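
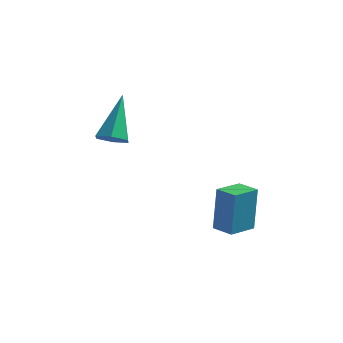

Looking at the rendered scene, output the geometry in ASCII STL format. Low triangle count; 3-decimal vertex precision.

solid 
facet normal -0.911 0.407 -0.061
outer loop
vertex 2.078 -2.717 -1.939
vertex 2.539 -1.71 -2.107
vertex 2.067 -3.004 -3.685
endloop
endfacet
facet normal -0.412 -0.899 0.150
outer loop
vertex 2.841 -3.35 -3.633
vertex 2.078 -2.717 -1.939
vertex 2.067 -3.004 -3.685
endloop
endfacet
facet normal -0.911 0.407 -0.061
outer loop
vertex 2.067 -3.004 -3.685
vertex 2.539 -1.71 -2.107
vertex 2.528 -1.997 -3.853
endloop
endfacet
facet normal -0.006 -0.162 -0.987
outer loop
vertex 2.528 -1.997 -3.853
vertex 2.841 -3.35 -3.633
vertex 2.067 -3.004 -3.685
endloop
endfacet
facet normal 0.006 0.162 0.987
outer loop
vertex 2.078 -2.717 -1.939
vertex 3.313 -2.056 -2.055
vertex 2.539 -1.71 -2.107
endloop
endfacet
facet normal -0.412 -0.899 0.150
outer loop
vertex 2.852 -3.063 -1.887
vertex 2.078 -2.717 -1.939
vertex 2.841 -3.35 -3.633
endloop
endfacet
facet normal 0.006 0.162 0.987
outer loop
vertex 2.852 -3.063 -1.887
vertex 3.313 -2.056 -2.055
vertex 2.078 -2.717 -1.939
endloop
endfacet
facet normal 0.412 0.899 -0.150
outer loop
vertex 2.539 -1.71 -2.107
vertex 3.313 -2.056 -2.055
vertex 2.528 -1.997 -3.853
endloop
endfacet
facet normal -0.006 -0.162 -0.987
outer loop
vertex 3.302 -2.343 -3.801
vertex 2.841 -3.35 -3.633
vertex 2.528 -1.997 -3.853
endloop
endfacet
facet normal 0.412 0.899 -0.150
outer loop
vertex 2.528 -1.997 -3.853
vertex 3.313 -2.056 -2.055
vertex 3.302 -2.343 -3.801
endloop
endfacet
facet normal 0.911 -0.407 0.061
outer loop
vertex 3.302 -2.343 -3.801
vertex 2.852 -3.063 -1.887
vertex 2.841 -3.35 -3.633
endloop
endfacet
facet normal 0.911 -0.407 0.061
outer loop
vertex 3.313 -2.056 -2.055
vertex 2.852 -3.063 -1.887
vertex 3.302 -2.343 -3.801
endloop
endfacet
facet normal 0.060 -0.635 -0.770
outer loop
vertex -0.881 -3.269 0.01
vertex -1.321 -3.632 0.275
vertex -1.49 -3.17 -0.119
endloop
endfacet
facet normal 0.226 0.899 -0.375
outer loop
vertex -0.881 -3.269 0.01
vertex -1.49 -3.17 -0.119
vertex -1.439 -2.388 1.785
endloop
endfacet
facet normal 0.060 -0.635 -0.770
outer loop
vertex -1.49 -3.17 -0.119
vertex -1.321 -3.632 0.275
vertex -1.93 -3.534 0.147
endloop
endfacet
facet normal -0.703 0.664 -0.254
outer loop
vertex -1.49 -3.17 -0.119
vertex -1.93 -3.534 0.147
vertex -1.439 -2.388 1.785
endloop
endfacet
facet normal 0.060 -0.635 -0.770
outer loop
vertex -1.93 -3.534 0.147
vertex -1.321 -3.632 0.275
vertex -1.762 -3.996 0.541
endloop
endfacet
facet normal -0.943 -0.064 0.327
outer loop
vertex -1.93 -3.534 0.147
vertex -1.762 -3.996 0.541
vertex -1.439 -2.388 1.785
endloop
endfacet
facet normal 0.060 -0.635 -0.770
outer loop
vertex -1.762 -3.996 0.541
vertex -1.321 -3.632 0.275
vertex -1.153 -4.094 0.669
endloop
endfacet
facet normal -0.256 -0.559 0.789
outer loop
vertex -1.762 -3.996 0.541
vertex -1.153 -4.094 0.669
vertex -1.439 -2.388 1.785
endloop
endfacet
facet normal 0.060 -0.635 -0.770
outer loop
vertex -1.153 -4.094 0.669
vertex -1.321 -3.632 0.275
vertex -0.712 -3.731 0.404
endloop
endfacet
facet normal 0.669 -0.325 0.668
outer loop
vertex -1.153 -4.094 0.669
vertex -0.712 -3.731 0.404
vertex -1.439 -2.388 1.785
endloop
endfacet
facet normal 0.060 -0.635 -0.770
outer loop
vertex -0.712 -3.731 0.404
vertex -1.321 -3.632 0.275
vertex -0.881 -3.269 0.01
endloop
endfacet
facet normal 0.910 0.405 0.085
outer loop
vertex -0.712 -3.731 0.404
vertex -0.881 -3.269 0.01
vertex -1.439 -2.388 1.785
endloop
endfacet

endsolid


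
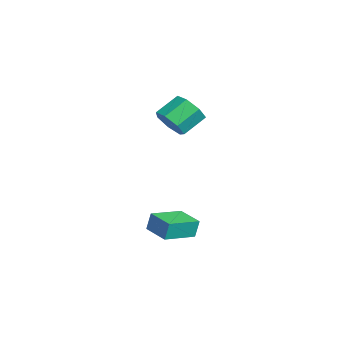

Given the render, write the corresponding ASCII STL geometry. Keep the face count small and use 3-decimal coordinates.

solid 
facet normal 0.375 -0.748 -0.548
outer loop
vertex -1.272 1.277 2.28
vertex -2.134 1.02 2.04
vertex -1.567 1.619 1.611
endloop
endfacet
facet normal 0.852 0.512 -0.114
outer loop
vertex -1.272 1.277 2.28
vertex -1.567 1.619 1.611
vertex -1.805 2.337 3.059
endloop
endfacet
facet normal 0.852 0.511 -0.114
outer loop
vertex -1.805 2.337 3.059
vertex -1.567 1.619 1.611
vertex -2.1 2.68 2.39
endloop
endfacet
facet normal -0.375 0.747 0.549
outer loop
vertex -1.805 2.337 3.059
vertex -2.1 2.68 2.39
vertex -2.666 2.08 2.82
endloop
endfacet
facet normal 0.374 -0.747 -0.549
outer loop
vertex -1.567 1.619 1.611
vertex -2.134 1.02 2.04
vertex -2.289 1.511 1.266
endloop
endfacet
facet normal 0.246 0.651 -0.718
outer loop
vertex -1.567 1.619 1.611
vertex -2.289 1.511 1.266
vertex -2.1 2.68 2.39
endloop
endfacet
facet normal 0.245 0.651 -0.718
outer loop
vertex -2.1 2.68 2.39
vertex -2.289 1.511 1.266
vertex -2.821 2.571 2.045
endloop
endfacet
facet normal -0.375 0.747 0.548
outer loop
vertex -2.1 2.68 2.39
vertex -2.821 2.571 2.045
vertex -2.666 2.08 2.82
endloop
endfacet
facet normal 0.376 -0.747 -0.549
outer loop
vertex -2.289 1.511 1.266
vertex -2.134 1.02 2.04
vertex -2.893 1.032 1.504
endloop
endfacet
facet normal -0.546 0.300 -0.782
outer loop
vertex -2.289 1.511 1.266
vertex -2.893 1.032 1.504
vertex -2.821 2.571 2.045
endloop
endfacet
facet normal -0.545 0.301 -0.782
outer loop
vertex -2.821 2.571 2.045
vertex -2.893 1.032 1.504
vertex -3.426 2.093 2.283
endloop
endfacet
facet normal -0.375 0.747 0.549
outer loop
vertex -2.821 2.571 2.045
vertex -3.426 2.093 2.283
vertex -2.666 2.08 2.82
endloop
endfacet
facet normal 0.376 -0.747 -0.549
outer loop
vertex -2.893 1.032 1.504
vertex -2.134 1.02 2.04
vertex -2.926 0.544 2.146
endloop
endfacet
facet normal -0.926 -0.276 -0.257
outer loop
vertex -2.893 1.032 1.504
vertex -2.926 0.544 2.146
vertex -3.426 2.093 2.283
endloop
endfacet
facet normal -0.926 -0.276 -0.257
outer loop
vertex -3.426 2.093 2.283
vertex -2.926 0.544 2.146
vertex -3.459 1.605 2.925
endloop
endfacet
facet normal -0.375 0.747 0.549
outer loop
vertex -3.426 2.093 2.283
vertex -3.459 1.605 2.925
vertex -2.666 2.08 2.82
endloop
endfacet
facet normal 0.376 -0.747 -0.549
outer loop
vertex -2.926 0.544 2.146
vertex -2.134 1.02 2.04
vertex -2.362 0.414 2.709
endloop
endfacet
facet normal -0.609 -0.645 0.461
outer loop
vertex -2.926 0.544 2.146
vertex -2.362 0.414 2.709
vertex -3.459 1.605 2.925
endloop
endfacet
facet normal -0.609 -0.645 0.461
outer loop
vertex -3.459 1.605 2.925
vertex -2.362 0.414 2.709
vertex -2.895 1.475 3.488
endloop
endfacet
facet normal -0.375 0.747 0.548
outer loop
vertex -3.459 1.605 2.925
vertex -2.895 1.475 3.488
vertex -2.666 2.08 2.82
endloop
endfacet
facet normal 0.375 -0.747 -0.549
outer loop
vertex -2.362 0.414 2.709
vertex -2.134 1.02 2.04
vertex -1.626 0.74 2.768
endloop
endfacet
facet normal 0.167 -0.528 0.833
outer loop
vertex -2.362 0.414 2.709
vertex -1.626 0.74 2.768
vertex -2.895 1.475 3.488
endloop
endfacet
facet normal 0.167 -0.528 0.833
outer loop
vertex -2.895 1.475 3.488
vertex -1.626 0.74 2.768
vertex -2.159 1.801 3.547
endloop
endfacet
facet normal -0.375 0.747 0.548
outer loop
vertex -2.895 1.475 3.488
vertex -2.159 1.801 3.547
vertex -2.666 2.08 2.82
endloop
endfacet
facet normal 0.375 -0.747 -0.549
outer loop
vertex -1.626 0.74 2.768
vertex -2.134 1.02 2.04
vertex -1.272 1.277 2.28
endloop
endfacet
facet normal 0.816 -0.014 0.577
outer loop
vertex -1.626 0.74 2.768
vertex -1.272 1.277 2.28
vertex -2.159 1.801 3.547
endloop
endfacet
facet normal 0.816 -0.014 0.577
outer loop
vertex -2.159 1.801 3.547
vertex -1.272 1.277 2.28
vertex -1.805 2.337 3.059
endloop
endfacet
facet normal -0.375 0.747 0.548
outer loop
vertex -2.159 1.801 3.547
vertex -1.805 2.337 3.059
vertex -2.666 2.08 2.82
endloop
endfacet
facet normal -0.498 0.840 -0.218
outer loop
vertex -0.927 1.396 -3.054
vertex 0.276 2.085 -3.146
vertex -0.877 1.181 -3.998
endloop
endfacet
facet normal -0.866 -0.496 0.067
outer loop
vertex 0.004 -0.305 -3.614
vertex -0.927 1.396 -3.054
vertex -0.877 1.181 -3.998
endloop
endfacet
facet normal -0.498 0.840 -0.217
outer loop
vertex -0.877 1.181 -3.998
vertex 0.276 2.085 -3.146
vertex 0.327 1.871 -4.091
endloop
endfacet
facet normal 0.052 -0.221 -0.974
outer loop
vertex 0.327 1.871 -4.091
vertex 0.004 -0.305 -3.614
vertex -0.877 1.181 -3.998
endloop
endfacet
facet normal -0.052 0.221 0.974
outer loop
vertex -0.927 1.396 -3.054
vertex 1.157 0.599 -2.762
vertex 0.276 2.085 -3.146
endloop
endfacet
facet normal -0.866 -0.496 0.065
outer loop
vertex -0.047 -0.091 -2.669
vertex -0.927 1.396 -3.054
vertex 0.004 -0.305 -3.614
endloop
endfacet
facet normal -0.052 0.222 0.974
outer loop
vertex -0.047 -0.091 -2.669
vertex 1.157 0.599 -2.762
vertex -0.927 1.396 -3.054
endloop
endfacet
facet normal 0.866 0.496 -0.066
outer loop
vertex 0.276 2.085 -3.146
vertex 1.157 0.599 -2.762
vertex 0.327 1.871 -4.091
endloop
endfacet
facet normal 0.052 -0.221 -0.974
outer loop
vertex 1.207 0.384 -3.706
vertex 0.004 -0.305 -3.614
vertex 0.327 1.871 -4.091
endloop
endfacet
facet normal 0.866 0.495 -0.067
outer loop
vertex 0.327 1.871 -4.091
vertex 1.157 0.599 -2.762
vertex 1.207 0.384 -3.706
endloop
endfacet
facet normal 0.498 -0.840 0.217
outer loop
vertex 1.207 0.384 -3.706
vertex -0.047 -0.091 -2.669
vertex 0.004 -0.305 -3.614
endloop
endfacet
facet normal 0.498 -0.839 0.218
outer loop
vertex 1.157 0.599 -2.762
vertex -0.047 -0.091 -2.669
vertex 1.207 0.384 -3.706
endloop
endfacet

endsolid


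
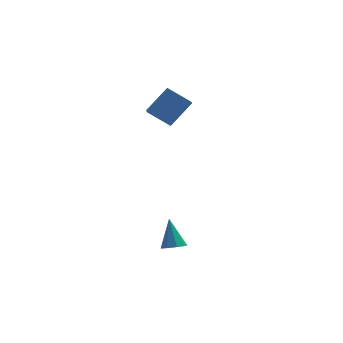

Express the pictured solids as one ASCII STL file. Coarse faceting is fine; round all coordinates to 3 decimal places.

solid 
facet normal 0.060 -0.516 -0.855
outer loop
vertex -1.808 -3.932 -4.124
vertex -2.385 -3.988 -4.131
vertex -2.008 -3.599 -4.339
endloop
endfacet
facet normal 0.819 0.563 0.110
outer loop
vertex -1.808 -3.932 -4.124
vertex -2.008 -3.599 -4.339
vertex -2.475 -3.212 -2.849
endloop
endfacet
facet normal 0.060 -0.515 -0.855
outer loop
vertex -2.008 -3.599 -4.339
vertex -2.385 -3.988 -4.131
vertex -2.429 -3.494 -4.432
endloop
endfacet
facet normal 0.272 0.949 -0.161
outer loop
vertex -2.008 -3.599 -4.339
vertex -2.429 -3.494 -4.432
vertex -2.475 -3.212 -2.849
endloop
endfacet
facet normal 0.060 -0.515 -0.855
outer loop
vertex -2.429 -3.494 -4.432
vertex -2.385 -3.988 -4.131
vertex -2.824 -3.678 -4.349
endloop
endfacet
facet normal -0.445 0.879 -0.170
outer loop
vertex -2.429 -3.494 -4.432
vertex -2.824 -3.678 -4.349
vertex -2.475 -3.212 -2.849
endloop
endfacet
facet normal 0.058 -0.518 -0.854
outer loop
vertex -2.824 -3.678 -4.349
vertex -2.385 -3.988 -4.131
vertex -2.962 -4.043 -4.137
endloop
endfacet
facet normal -0.913 0.397 0.089
outer loop
vertex -2.824 -3.678 -4.349
vertex -2.962 -4.043 -4.137
vertex -2.475 -3.212 -2.849
endloop
endfacet
facet normal 0.058 -0.517 -0.854
outer loop
vertex -2.962 -4.043 -4.137
vertex -2.385 -3.988 -4.131
vertex -2.762 -4.376 -3.922
endloop
endfacet
facet normal -0.859 -0.216 0.464
outer loop
vertex -2.962 -4.043 -4.137
vertex -2.762 -4.376 -3.922
vertex -2.475 -3.212 -2.849
endloop
endfacet
facet normal 0.059 -0.518 -0.854
outer loop
vertex -2.762 -4.376 -3.922
vertex -2.385 -3.988 -4.131
vertex -2.341 -4.481 -3.829
endloop
endfacet
facet normal -0.312 -0.601 0.736
outer loop
vertex -2.762 -4.376 -3.922
vertex -2.341 -4.481 -3.829
vertex -2.475 -3.212 -2.849
endloop
endfacet
facet normal 0.062 -0.517 -0.854
outer loop
vertex -2.341 -4.481 -3.829
vertex -2.385 -3.988 -4.131
vertex -1.946 -4.297 -3.912
endloop
endfacet
facet normal 0.404 -0.532 0.744
outer loop
vertex -2.341 -4.481 -3.829
vertex -1.946 -4.297 -3.912
vertex -2.475 -3.212 -2.849
endloop
endfacet
facet normal 0.061 -0.518 -0.853
outer loop
vertex -1.946 -4.297 -3.912
vertex -2.385 -3.988 -4.131
vertex -1.808 -3.932 -4.124
endloop
endfacet
facet normal 0.873 -0.049 0.484
outer loop
vertex -1.946 -4.297 -3.912
vertex -1.808 -3.932 -4.124
vertex -2.475 -3.212 -2.849
endloop
endfacet
facet normal -0.640 -0.242 -0.729
outer loop
vertex -1.855 0.313 0.936
vertex -2.834 0.685 1.672
vertex -1.783 1.229 0.569
endloop
endfacet
facet normal 0.765 -0.290 -0.575
outer loop
vertex -0.766 1.615 1.728
vertex -1.855 0.313 0.936
vertex -1.783 1.229 0.569
endloop
endfacet
facet normal -0.640 -0.242 -0.729
outer loop
vertex -1.783 1.229 0.569
vertex -2.834 0.685 1.672
vertex -2.762 1.602 1.304
endloop
endfacet
facet normal 0.073 0.925 -0.372
outer loop
vertex -2.762 1.602 1.304
vertex -0.766 1.615 1.728
vertex -1.783 1.229 0.569
endloop
endfacet
facet normal -0.072 -0.926 0.372
outer loop
vertex -1.855 0.313 0.936
vertex -1.817 1.071 2.831
vertex -2.834 0.685 1.672
endloop
endfacet
facet normal 0.765 -0.291 -0.574
outer loop
vertex -0.838 0.698 2.096
vertex -1.855 0.313 0.936
vertex -0.766 1.615 1.728
endloop
endfacet
facet normal -0.074 -0.925 0.372
outer loop
vertex -0.838 0.698 2.096
vertex -1.817 1.071 2.831
vertex -1.855 0.313 0.936
endloop
endfacet
facet normal -0.765 0.291 0.575
outer loop
vertex -2.834 0.685 1.672
vertex -1.817 1.071 2.831
vertex -2.762 1.602 1.304
endloop
endfacet
facet normal 0.073 0.926 -0.371
outer loop
vertex -1.745 1.987 2.464
vertex -0.766 1.615 1.728
vertex -2.762 1.602 1.304
endloop
endfacet
facet normal -0.765 0.290 0.575
outer loop
vertex -2.762 1.602 1.304
vertex -1.817 1.071 2.831
vertex -1.745 1.987 2.464
endloop
endfacet
facet normal 0.640 0.242 0.729
outer loop
vertex -1.745 1.987 2.464
vertex -0.838 0.698 2.096
vertex -0.766 1.615 1.728
endloop
endfacet
facet normal 0.640 0.242 0.729
outer loop
vertex -1.817 1.071 2.831
vertex -0.838 0.698 2.096
vertex -1.745 1.987 2.464
endloop
endfacet

endsolid


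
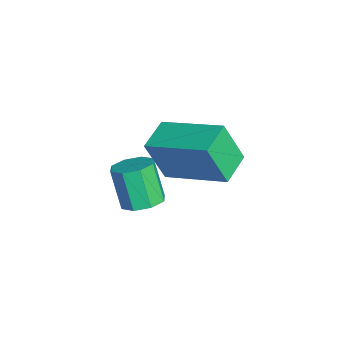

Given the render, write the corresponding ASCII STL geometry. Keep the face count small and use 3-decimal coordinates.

solid 
facet normal 0.384 0.215 -0.898
outer loop
vertex 0.148 0.84 -2.62
vertex -0.354 0.643 -2.882
vertex -0.164 1.172 -2.674
endloop
endfacet
facet normal 0.624 0.656 0.424
outer loop
vertex 0.148 0.84 -2.62
vertex -0.164 1.172 -2.674
vertex -0.323 0.574 -1.516
endloop
endfacet
facet normal 0.625 0.655 0.424
outer loop
vertex -0.323 0.574 -1.516
vertex -0.164 1.172 -2.674
vertex -0.636 0.907 -1.569
endloop
endfacet
facet normal -0.383 -0.217 0.898
outer loop
vertex -0.323 0.574 -1.516
vertex -0.636 0.907 -1.569
vertex -0.826 0.377 -1.778
endloop
endfacet
facet normal 0.383 0.216 -0.898
outer loop
vertex -0.164 1.172 -2.674
vertex -0.354 0.643 -2.882
vertex -0.588 1.195 -2.849
endloop
endfacet
facet normal -0.037 0.975 0.218
outer loop
vertex -0.164 1.172 -2.674
vertex -0.588 1.195 -2.849
vertex -0.636 0.907 -1.569
endloop
endfacet
facet normal -0.040 0.975 0.218
outer loop
vertex -0.636 0.907 -1.569
vertex -0.588 1.195 -2.849
vertex -1.06 0.929 -1.745
endloop
endfacet
facet normal -0.384 -0.216 0.898
outer loop
vertex -0.636 0.907 -1.569
vertex -1.06 0.929 -1.745
vertex -0.826 0.377 -1.778
endloop
endfacet
facet normal 0.383 0.216 -0.898
outer loop
vertex -0.588 1.195 -2.849
vertex -0.354 0.643 -2.882
vertex -0.875 0.893 -3.044
endloop
endfacet
facet normal -0.681 0.723 -0.117
outer loop
vertex -0.588 1.195 -2.849
vertex -0.875 0.893 -3.044
vertex -1.06 0.929 -1.745
endloop
endfacet
facet normal -0.681 0.723 -0.117
outer loop
vertex -1.06 0.929 -1.745
vertex -0.875 0.893 -3.044
vertex -1.346 0.628 -1.94
endloop
endfacet
facet normal -0.384 -0.216 0.898
outer loop
vertex -1.06 0.929 -1.745
vertex -1.346 0.628 -1.94
vertex -0.826 0.377 -1.778
endloop
endfacet
facet normal 0.383 0.216 -0.898
outer loop
vertex -0.875 0.893 -3.044
vertex -0.354 0.643 -2.882
vertex -0.857 0.446 -3.144
endloop
endfacet
facet normal -0.923 0.048 -0.382
outer loop
vertex -0.875 0.893 -3.044
vertex -0.857 0.446 -3.144
vertex -1.346 0.628 -1.94
endloop
endfacet
facet normal -0.923 0.048 -0.382
outer loop
vertex -1.346 0.628 -1.94
vertex -0.857 0.446 -3.144
vertex -1.328 0.18 -2.04
endloop
endfacet
facet normal -0.384 -0.216 0.898
outer loop
vertex -1.346 0.628 -1.94
vertex -1.328 0.18 -2.04
vertex -0.826 0.377 -1.778
endloop
endfacet
facet normal 0.383 0.217 -0.898
outer loop
vertex -0.857 0.446 -3.144
vertex -0.354 0.643 -2.882
vertex -0.544 0.113 -3.091
endloop
endfacet
facet normal -0.625 -0.655 -0.424
outer loop
vertex -0.857 0.446 -3.144
vertex -0.544 0.113 -3.091
vertex -1.328 0.18 -2.04
endloop
endfacet
facet normal -0.625 -0.656 -0.424
outer loop
vertex -1.328 0.18 -2.04
vertex -0.544 0.113 -3.091
vertex -1.016 -0.152 -1.986
endloop
endfacet
facet normal -0.384 -0.215 0.898
outer loop
vertex -1.328 0.18 -2.04
vertex -1.016 -0.152 -1.986
vertex -0.826 0.377 -1.778
endloop
endfacet
facet normal 0.384 0.216 -0.898
outer loop
vertex -0.544 0.113 -3.091
vertex -0.354 0.643 -2.882
vertex -0.12 0.091 -2.915
endloop
endfacet
facet normal 0.039 -0.975 -0.217
outer loop
vertex -0.544 0.113 -3.091
vertex -0.12 0.091 -2.915
vertex -1.016 -0.152 -1.986
endloop
endfacet
facet normal 0.037 -0.975 -0.219
outer loop
vertex -1.016 -0.152 -1.986
vertex -0.12 0.091 -2.915
vertex -0.592 -0.175 -1.811
endloop
endfacet
facet normal -0.383 -0.216 0.898
outer loop
vertex -1.016 -0.152 -1.986
vertex -0.592 -0.175 -1.811
vertex -0.826 0.377 -1.778
endloop
endfacet
facet normal 0.384 0.216 -0.898
outer loop
vertex -0.12 0.091 -2.915
vertex -0.354 0.643 -2.882
vertex 0.166 0.392 -2.72
endloop
endfacet
facet normal 0.681 -0.723 0.117
outer loop
vertex -0.12 0.091 -2.915
vertex 0.166 0.392 -2.72
vertex -0.592 -0.175 -1.811
endloop
endfacet
facet normal 0.681 -0.723 0.117
outer loop
vertex -0.592 -0.175 -1.811
vertex 0.166 0.392 -2.72
vertex -0.305 0.127 -1.616
endloop
endfacet
facet normal -0.383 -0.216 0.898
outer loop
vertex -0.592 -0.175 -1.811
vertex -0.305 0.127 -1.616
vertex -0.826 0.377 -1.778
endloop
endfacet
facet normal 0.384 0.216 -0.898
outer loop
vertex 0.166 0.392 -2.72
vertex -0.354 0.643 -2.882
vertex 0.148 0.84 -2.62
endloop
endfacet
facet normal 0.923 -0.048 0.382
outer loop
vertex 0.166 0.392 -2.72
vertex 0.148 0.84 -2.62
vertex -0.305 0.127 -1.616
endloop
endfacet
facet normal 0.923 -0.048 0.382
outer loop
vertex -0.305 0.127 -1.616
vertex 0.148 0.84 -2.62
vertex -0.323 0.574 -1.516
endloop
endfacet
facet normal -0.383 -0.216 0.898
outer loop
vertex -0.305 0.127 -1.616
vertex -0.323 0.574 -1.516
vertex -0.826 0.377 -1.778
endloop
endfacet
facet normal -0.494 -0.798 -0.345
outer loop
vertex 0.469 0.673 0.217
vertex -0.374 1.123 0.383
vertex 0.5 1.18 -1.001
endloop
endfacet
facet normal 0.869 -0.464 -0.171
outer loop
vertex 1.414 2.657 -0.363
vertex 0.469 0.673 0.217
vertex 0.5 1.18 -1.001
endloop
endfacet
facet normal -0.494 -0.798 -0.345
outer loop
vertex 0.5 1.18 -1.001
vertex -0.374 1.123 0.383
vertex -0.343 1.63 -0.835
endloop
endfacet
facet normal 0.023 0.384 -0.923
outer loop
vertex -0.343 1.63 -0.835
vertex 1.414 2.657 -0.363
vertex 0.5 1.18 -1.001
endloop
endfacet
facet normal -0.023 -0.384 0.923
outer loop
vertex 0.469 0.673 0.217
vertex 0.54 2.6 1.021
vertex -0.374 1.123 0.383
endloop
endfacet
facet normal 0.869 -0.464 -0.171
outer loop
vertex 1.383 2.15 0.855
vertex 0.469 0.673 0.217
vertex 1.414 2.657 -0.363
endloop
endfacet
facet normal -0.023 -0.384 0.923
outer loop
vertex 1.383 2.15 0.855
vertex 0.54 2.6 1.021
vertex 0.469 0.673 0.217
endloop
endfacet
facet normal -0.869 0.464 0.171
outer loop
vertex -0.374 1.123 0.383
vertex 0.54 2.6 1.021
vertex -0.343 1.63 -0.835
endloop
endfacet
facet normal 0.023 0.384 -0.923
outer loop
vertex 0.571 3.107 -0.197
vertex 1.414 2.657 -0.363
vertex -0.343 1.63 -0.835
endloop
endfacet
facet normal -0.869 0.464 0.171
outer loop
vertex -0.343 1.63 -0.835
vertex 0.54 2.6 1.021
vertex 0.571 3.107 -0.197
endloop
endfacet
facet normal 0.494 0.798 0.345
outer loop
vertex 0.571 3.107 -0.197
vertex 1.383 2.15 0.855
vertex 1.414 2.657 -0.363
endloop
endfacet
facet normal 0.494 0.798 0.345
outer loop
vertex 0.54 2.6 1.021
vertex 1.383 2.15 0.855
vertex 0.571 3.107 -0.197
endloop
endfacet

endsolid


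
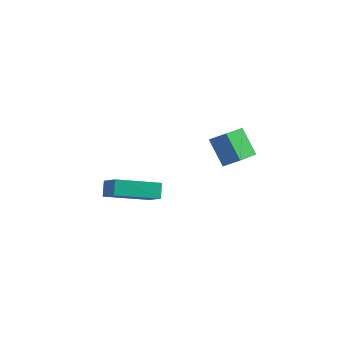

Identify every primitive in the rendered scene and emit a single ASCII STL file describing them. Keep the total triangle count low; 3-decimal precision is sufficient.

solid 
facet normal -0.641 0.456 -0.617
outer loop
vertex -2.186 -1.915 -2.313
vertex -0.572 -0.622 -3.034
vertex -2.01 -2.461 -2.899
endloop
endfacet
facet normal -0.737 -0.590 0.329
outer loop
vertex -1.228 -3.018 -2.146
vertex -2.186 -1.915 -2.313
vertex -2.01 -2.461 -2.899
endloop
endfacet
facet normal -0.641 0.456 -0.617
outer loop
vertex -2.01 -2.461 -2.899
vertex -0.572 -0.622 -3.034
vertex -0.397 -1.168 -3.62
endloop
endfacet
facet normal 0.214 -0.666 -0.715
outer loop
vertex -0.397 -1.168 -3.62
vertex -1.228 -3.018 -2.146
vertex -2.01 -2.461 -2.899
endloop
endfacet
facet normal -0.214 0.666 0.715
outer loop
vertex -2.186 -1.915 -2.313
vertex 0.21 -1.179 -2.281
vertex -0.572 -0.622 -3.034
endloop
endfacet
facet normal -0.737 -0.590 0.330
outer loop
vertex -1.403 -2.472 -1.56
vertex -2.186 -1.915 -2.313
vertex -1.228 -3.018 -2.146
endloop
endfacet
facet normal -0.214 0.666 0.715
outer loop
vertex -1.403 -2.472 -1.56
vertex 0.21 -1.179 -2.281
vertex -2.186 -1.915 -2.313
endloop
endfacet
facet normal 0.737 0.590 -0.329
outer loop
vertex -0.572 -0.622 -3.034
vertex 0.21 -1.179 -2.281
vertex -0.397 -1.168 -3.62
endloop
endfacet
facet normal 0.214 -0.666 -0.715
outer loop
vertex 0.386 -1.725 -2.867
vertex -1.228 -3.018 -2.146
vertex -0.397 -1.168 -3.62
endloop
endfacet
facet normal 0.737 0.591 -0.329
outer loop
vertex -0.397 -1.168 -3.62
vertex 0.21 -1.179 -2.281
vertex 0.386 -1.725 -2.867
endloop
endfacet
facet normal 0.641 -0.456 0.617
outer loop
vertex 0.386 -1.725 -2.867
vertex -1.403 -2.472 -1.56
vertex -1.228 -3.018 -2.146
endloop
endfacet
facet normal 0.641 -0.456 0.617
outer loop
vertex 0.21 -1.179 -2.281
vertex -1.403 -2.472 -1.56
vertex 0.386 -1.725 -2.867
endloop
endfacet
facet normal -0.575 0.382 0.724
outer loop
vertex 3.15 -3.279 2.949
vertex 3.826 -3.124 3.404
vertex 3.278 -1.714 2.224
endloop
endfacet
facet normal -0.815 -0.187 -0.548
outer loop
vertex 4.094 -2.256 1.196
vertex 3.15 -3.279 2.949
vertex 3.278 -1.714 2.224
endloop
endfacet
facet normal -0.575 0.382 0.723
outer loop
vertex 3.278 -1.714 2.224
vertex 3.826 -3.124 3.404
vertex 3.954 -1.558 2.679
endloop
endfacet
facet normal 0.073 0.905 -0.419
outer loop
vertex 3.954 -1.558 2.679
vertex 4.094 -2.256 1.196
vertex 3.278 -1.714 2.224
endloop
endfacet
facet normal -0.074 -0.905 0.418
outer loop
vertex 3.15 -3.279 2.949
vertex 4.642 -3.666 2.376
vertex 3.826 -3.124 3.404
endloop
endfacet
facet normal -0.815 -0.187 -0.548
outer loop
vertex 3.966 -3.822 1.921
vertex 3.15 -3.279 2.949
vertex 4.094 -2.256 1.196
endloop
endfacet
facet normal -0.074 -0.905 0.420
outer loop
vertex 3.966 -3.822 1.921
vertex 4.642 -3.666 2.376
vertex 3.15 -3.279 2.949
endloop
endfacet
facet normal 0.815 0.187 0.548
outer loop
vertex 3.826 -3.124 3.404
vertex 4.642 -3.666 2.376
vertex 3.954 -1.558 2.679
endloop
endfacet
facet normal 0.074 0.905 -0.419
outer loop
vertex 4.77 -2.101 1.651
vertex 4.094 -2.256 1.196
vertex 3.954 -1.558 2.679
endloop
endfacet
facet normal 0.815 0.187 0.548
outer loop
vertex 3.954 -1.558 2.679
vertex 4.642 -3.666 2.376
vertex 4.77 -2.101 1.651
endloop
endfacet
facet normal 0.575 -0.382 -0.724
outer loop
vertex 4.77 -2.101 1.651
vertex 3.966 -3.822 1.921
vertex 4.094 -2.256 1.196
endloop
endfacet
facet normal 0.575 -0.382 -0.723
outer loop
vertex 4.642 -3.666 2.376
vertex 3.966 -3.822 1.921
vertex 4.77 -2.101 1.651
endloop
endfacet

endsolid


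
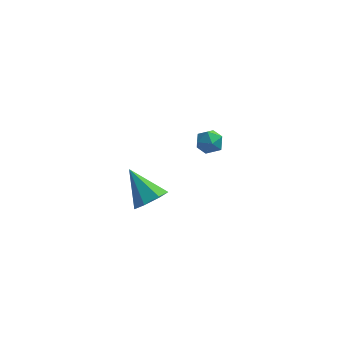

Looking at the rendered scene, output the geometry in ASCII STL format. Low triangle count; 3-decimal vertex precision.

solid 
facet normal 0.350 0.423 0.836
outer loop
vertex -0.88 2.606 -0.747
vertex -1.124 2.003 -0.34
vertex -0.416 2.004 -0.637
endloop
endfacet
facet normal 0.738 0.618 0.271
outer loop
vertex -0.88 2.606 -0.747
vertex -0.416 2.004 -0.637
vertex -0.448 2.344 -1.325
endloop
endfacet
facet normal 0.301 0.933 -0.198
outer loop
vertex -0.88 2.606 -0.747
vertex -0.448 2.344 -1.325
vertex -1.176 2.552 -1.453
endloop
endfacet
facet normal -0.355 0.932 0.078
outer loop
vertex -0.88 2.606 -0.747
vertex -1.176 2.552 -1.453
vertex -1.594 2.342 -0.844
endloop
endfacet
facet normal -0.325 0.616 0.718
outer loop
vertex -0.88 2.606 -0.747
vertex -1.594 2.342 -0.844
vertex -1.124 2.003 -0.34
endloop
endfacet
facet normal 0.999 0.027 -0.033
outer loop
vertex -0.448 2.344 -1.325
vertex -0.416 2.004 -0.637
vertex -0.426 1.578 -1.276
endloop
endfacet
facet normal 0.370 -0.291 0.882
outer loop
vertex -0.416 2.004 -0.637
vertex -1.124 2.003 -0.34
vertex -0.844 1.368 -0.667
endloop
endfacet
facet normal -0.723 0.023 0.690
outer loop
vertex -1.124 2.003 -0.34
vertex -1.594 2.342 -0.844
vertex -1.572 1.576 -0.795
endloop
endfacet
facet normal -0.771 0.535 -0.345
outer loop
vertex -1.594 2.342 -0.844
vertex -1.176 2.552 -1.453
vertex -1.604 1.916 -1.483
endloop
endfacet
facet normal 0.292 0.537 -0.792
outer loop
vertex -1.176 2.552 -1.453
vertex -0.448 2.344 -1.325
vertex -0.896 1.917 -1.78
endloop
endfacet
facet normal 0.355 -0.932 -0.078
outer loop
vertex -1.14 1.314 -1.373
vertex -0.426 1.578 -1.276
vertex -0.844 1.368 -0.667
endloop
endfacet
facet normal -0.301 -0.933 0.198
outer loop
vertex -1.14 1.314 -1.373
vertex -0.844 1.368 -0.667
vertex -1.572 1.576 -0.795
endloop
endfacet
facet normal -0.738 -0.618 -0.271
outer loop
vertex -1.14 1.314 -1.373
vertex -1.572 1.576 -0.795
vertex -1.604 1.916 -1.483
endloop
endfacet
facet normal -0.350 -0.423 -0.836
outer loop
vertex -1.14 1.314 -1.373
vertex -1.604 1.916 -1.483
vertex -0.896 1.917 -1.78
endloop
endfacet
facet normal 0.325 -0.616 -0.718
outer loop
vertex -1.14 1.314 -1.373
vertex -0.896 1.917 -1.78
vertex -0.426 1.578 -1.276
endloop
endfacet
facet normal 0.771 -0.535 0.345
outer loop
vertex -0.844 1.368 -0.667
vertex -0.426 1.578 -1.276
vertex -0.416 2.004 -0.637
endloop
endfacet
facet normal -0.292 -0.537 0.792
outer loop
vertex -1.572 1.576 -0.795
vertex -0.844 1.368 -0.667
vertex -1.124 2.003 -0.34
endloop
endfacet
facet normal -0.999 -0.027 0.033
outer loop
vertex -1.604 1.916 -1.483
vertex -1.572 1.576 -0.795
vertex -1.594 2.342 -0.844
endloop
endfacet
facet normal -0.370 0.291 -0.882
outer loop
vertex -0.896 1.917 -1.78
vertex -1.604 1.916 -1.483
vertex -1.176 2.552 -1.453
endloop
endfacet
facet normal 0.723 -0.023 -0.690
outer loop
vertex -0.426 1.578 -1.276
vertex -0.896 1.917 -1.78
vertex -0.448 2.344 -1.325
endloop
endfacet
facet normal 0.557 -0.494 -0.667
outer loop
vertex -2.657 -3.567 0.124
vertex -3.158 -4.292 0.243
vertex -3.27 -3.63 -0.341
endloop
endfacet
facet normal 0.009 0.989 -0.146
outer loop
vertex -2.657 -3.567 0.124
vertex -3.27 -3.63 -0.341
vertex -4.222 -3.348 1.517
endloop
endfacet
facet normal 0.558 -0.494 -0.667
outer loop
vertex -3.27 -3.63 -0.341
vertex -3.158 -4.292 0.243
vertex -3.799 -4.192 -0.367
endloop
endfacet
facet normal -0.648 0.630 -0.428
outer loop
vertex -3.27 -3.63 -0.341
vertex -3.799 -4.192 -0.367
vertex -4.222 -3.348 1.517
endloop
endfacet
facet normal 0.557 -0.495 -0.667
outer loop
vertex -3.799 -4.192 -0.367
vertex -3.158 -4.292 0.243
vertex -3.846 -4.829 0.067
endloop
endfacet
facet normal -0.979 -0.059 -0.193
outer loop
vertex -3.799 -4.192 -0.367
vertex -3.846 -4.829 0.067
vertex -4.222 -3.348 1.517
endloop
endfacet
facet normal 0.557 -0.494 -0.668
outer loop
vertex -3.846 -4.829 0.067
vertex -3.158 -4.292 0.243
vertex -3.374 -5.062 0.633
endloop
endfacet
facet normal -0.735 -0.561 0.382
outer loop
vertex -3.846 -4.829 0.067
vertex -3.374 -5.062 0.633
vertex -4.222 -3.348 1.517
endloop
endfacet
facet normal 0.557 -0.494 -0.667
outer loop
vertex -3.374 -5.062 0.633
vertex -3.158 -4.292 0.243
vertex -2.74 -4.715 0.905
endloop
endfacet
facet normal -0.100 -0.495 0.863
outer loop
vertex -3.374 -5.062 0.633
vertex -2.74 -4.715 0.905
vertex -4.222 -3.348 1.517
endloop
endfacet
facet normal 0.556 -0.495 -0.668
outer loop
vertex -2.74 -4.715 0.905
vertex -3.158 -4.292 0.243
vertex -2.421 -4.05 0.678
endloop
endfacet
facet normal 0.449 0.088 0.889
outer loop
vertex -2.74 -4.715 0.905
vertex -2.421 -4.05 0.678
vertex -4.222 -3.348 1.517
endloop
endfacet
facet normal 0.556 -0.494 -0.668
outer loop
vertex -2.421 -4.05 0.678
vertex -3.158 -4.292 0.243
vertex -2.657 -3.567 0.124
endloop
endfacet
facet normal 0.497 0.748 0.440
outer loop
vertex -2.421 -4.05 0.678
vertex -2.657 -3.567 0.124
vertex -4.222 -3.348 1.517
endloop
endfacet

endsolid


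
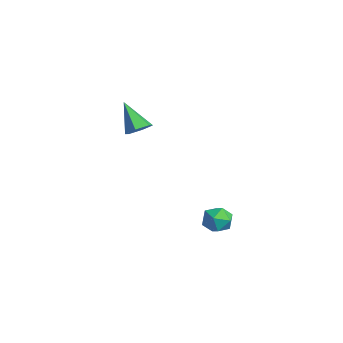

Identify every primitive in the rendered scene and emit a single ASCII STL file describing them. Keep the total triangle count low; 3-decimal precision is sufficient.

solid 
facet normal -0.371 0.648 0.666
outer loop
vertex 2.719 2.146 0.527
vertex 2.253 1.718 0.684
vertex 2.821 1.714 1.004
endloop
endfacet
facet normal 0.335 0.733 0.592
outer loop
vertex 2.719 2.146 0.527
vertex 2.821 1.714 1.004
vertex 3.295 1.844 0.575
endloop
endfacet
facet normal 0.468 0.879 -0.093
outer loop
vertex 2.719 2.146 0.527
vertex 3.295 1.844 0.575
vertex 3.019 1.929 -0.01
endloop
endfacet
facet normal -0.154 0.883 -0.443
outer loop
vertex 2.719 2.146 0.527
vertex 3.019 1.929 -0.01
vertex 2.375 1.851 0.058
endloop
endfacet
facet normal -0.671 0.741 0.027
outer loop
vertex 2.719 2.146 0.527
vertex 2.375 1.851 0.058
vertex 2.253 1.718 0.684
endloop
endfacet
facet normal 0.650 0.112 0.752
outer loop
vertex 3.295 1.844 0.575
vertex 2.821 1.714 1.004
vertex 3.185 1.229 0.762
endloop
endfacet
facet normal -0.491 -0.025 0.871
outer loop
vertex 2.821 1.714 1.004
vertex 2.253 1.718 0.684
vertex 2.541 1.151 0.83
endloop
endfacet
facet normal -0.978 0.125 -0.164
outer loop
vertex 2.253 1.718 0.684
vertex 2.375 1.851 0.058
vertex 2.265 1.236 0.245
endloop
endfacet
facet normal -0.141 0.356 -0.924
outer loop
vertex 2.375 1.851 0.058
vertex 3.019 1.929 -0.01
vertex 2.739 1.366 -0.184
endloop
endfacet
facet normal 0.866 0.348 -0.358
outer loop
vertex 3.019 1.929 -0.01
vertex 3.295 1.844 0.575
vertex 3.307 1.362 0.136
endloop
endfacet
facet normal 0.154 -0.883 0.443
outer loop
vertex 2.841 0.934 0.293
vertex 3.185 1.229 0.762
vertex 2.541 1.151 0.83
endloop
endfacet
facet normal -0.468 -0.879 0.093
outer loop
vertex 2.841 0.934 0.293
vertex 2.541 1.151 0.83
vertex 2.265 1.236 0.245
endloop
endfacet
facet normal -0.335 -0.733 -0.592
outer loop
vertex 2.841 0.934 0.293
vertex 2.265 1.236 0.245
vertex 2.739 1.366 -0.184
endloop
endfacet
facet normal 0.371 -0.648 -0.666
outer loop
vertex 2.841 0.934 0.293
vertex 2.739 1.366 -0.184
vertex 3.307 1.362 0.136
endloop
endfacet
facet normal 0.671 -0.741 -0.027
outer loop
vertex 2.841 0.934 0.293
vertex 3.307 1.362 0.136
vertex 3.185 1.229 0.762
endloop
endfacet
facet normal 0.141 -0.356 0.924
outer loop
vertex 2.541 1.151 0.83
vertex 3.185 1.229 0.762
vertex 2.821 1.714 1.004
endloop
endfacet
facet normal -0.866 -0.348 0.358
outer loop
vertex 2.265 1.236 0.245
vertex 2.541 1.151 0.83
vertex 2.253 1.718 0.684
endloop
endfacet
facet normal -0.650 -0.112 -0.752
outer loop
vertex 2.739 1.366 -0.184
vertex 2.265 1.236 0.245
vertex 2.375 1.851 0.058
endloop
endfacet
facet normal 0.491 0.025 -0.871
outer loop
vertex 3.307 1.362 0.136
vertex 2.739 1.366 -0.184
vertex 3.019 1.929 -0.01
endloop
endfacet
facet normal 0.978 -0.125 0.164
outer loop
vertex 3.185 1.229 0.762
vertex 3.307 1.362 0.136
vertex 3.295 1.844 0.575
endloop
endfacet
facet normal 0.594 0.214 -0.776
outer loop
vertex -1.64 0.509 3.328
vertex -2.009 0.224 2.967
vertex -2.083 0.8 3.069
endloop
endfacet
facet normal 0.076 0.725 0.684
outer loop
vertex -1.64 0.509 3.328
vertex -2.083 0.8 3.069
vertex -2.871 -0.084 4.093
endloop
endfacet
facet normal 0.594 0.214 -0.776
outer loop
vertex -2.083 0.8 3.069
vertex -2.009 0.224 2.967
vertex -2.452 0.515 2.708
endloop
endfacet
facet normal -0.674 0.730 0.112
outer loop
vertex -2.083 0.8 3.069
vertex -2.452 0.515 2.708
vertex -2.871 -0.084 4.093
endloop
endfacet
facet normal 0.593 0.211 -0.777
outer loop
vertex -2.452 0.515 2.708
vertex -2.009 0.224 2.967
vertex -2.379 -0.062 2.607
endloop
endfacet
facet normal -0.947 -0.065 -0.315
outer loop
vertex -2.452 0.515 2.708
vertex -2.379 -0.062 2.607
vertex -2.871 -0.084 4.093
endloop
endfacet
facet normal 0.593 0.211 -0.777
outer loop
vertex -2.379 -0.062 2.607
vertex -2.009 0.224 2.967
vertex -1.936 -0.353 2.866
endloop
endfacet
facet normal -0.470 -0.866 -0.169
outer loop
vertex -2.379 -0.062 2.607
vertex -1.936 -0.353 2.866
vertex -2.871 -0.084 4.093
endloop
endfacet
facet normal 0.594 0.211 -0.776
outer loop
vertex -1.936 -0.353 2.866
vertex -2.009 0.224 2.967
vertex -1.566 -0.068 3.227
endloop
endfacet
facet normal 0.278 -0.872 0.403
outer loop
vertex -1.936 -0.353 2.866
vertex -1.566 -0.068 3.227
vertex -2.871 -0.084 4.093
endloop
endfacet
facet normal 0.595 0.212 -0.775
outer loop
vertex -1.566 -0.068 3.227
vertex -2.009 0.224 2.967
vertex -1.64 0.509 3.328
endloop
endfacet
facet normal 0.552 -0.075 0.830
outer loop
vertex -1.566 -0.068 3.227
vertex -1.64 0.509 3.328
vertex -2.871 -0.084 4.093
endloop
endfacet

endsolid


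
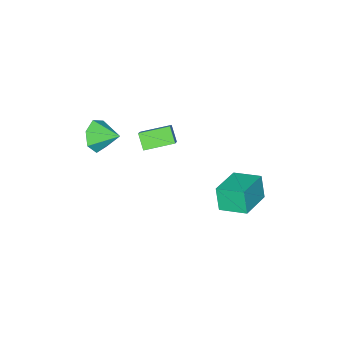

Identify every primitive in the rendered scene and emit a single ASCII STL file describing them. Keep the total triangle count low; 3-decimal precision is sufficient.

solid 
facet normal -0.943 -0.263 -0.205
outer loop
vertex -0.895 2.57 0.593
vertex -1.367 3.979 0.956
vertex -0.721 2.966 -0.717
endloop
endfacet
facet normal 0.308 -0.921 -0.238
outer loop
vertex 1.127 3.481 -0.316
vertex -0.895 2.57 0.593
vertex -0.721 2.966 -0.717
endloop
endfacet
facet normal -0.943 -0.263 -0.205
outer loop
vertex -0.721 2.966 -0.717
vertex -1.367 3.979 0.956
vertex -1.193 4.375 -0.354
endloop
endfacet
facet normal 0.126 0.287 -0.950
outer loop
vertex -1.193 4.375 -0.354
vertex 1.127 3.481 -0.316
vertex -0.721 2.966 -0.717
endloop
endfacet
facet normal -0.126 -0.287 0.950
outer loop
vertex -0.895 2.57 0.593
vertex 0.481 4.494 1.357
vertex -1.367 3.979 0.956
endloop
endfacet
facet normal 0.308 -0.921 -0.238
outer loop
vertex 0.953 3.085 0.994
vertex -0.895 2.57 0.593
vertex 1.127 3.481 -0.316
endloop
endfacet
facet normal -0.126 -0.287 0.950
outer loop
vertex 0.953 3.085 0.994
vertex 0.481 4.494 1.357
vertex -0.895 2.57 0.593
endloop
endfacet
facet normal -0.308 0.921 0.238
outer loop
vertex -1.367 3.979 0.956
vertex 0.481 4.494 1.357
vertex -1.193 4.375 -0.354
endloop
endfacet
facet normal 0.126 0.287 -0.950
outer loop
vertex 0.655 4.89 0.047
vertex 1.127 3.481 -0.316
vertex -1.193 4.375 -0.354
endloop
endfacet
facet normal -0.308 0.921 0.238
outer loop
vertex -1.193 4.375 -0.354
vertex 0.481 4.494 1.357
vertex 0.655 4.89 0.047
endloop
endfacet
facet normal 0.943 0.263 0.205
outer loop
vertex 0.655 4.89 0.047
vertex 0.953 3.085 0.994
vertex 1.127 3.481 -0.316
endloop
endfacet
facet normal 0.943 0.263 0.205
outer loop
vertex 0.481 4.494 1.357
vertex 0.953 3.085 0.994
vertex 0.655 4.89 0.047
endloop
endfacet
facet normal -0.767 0.603 0.220
outer loop
vertex -0.67 -1.476 1.92
vertex 0.312 -0.636 3.041
vertex -0.374 -0.827 1.176
endloop
endfacet
facet normal -0.574 -0.490 -0.656
outer loop
vertex 0.868 -1.804 0.819
vertex -0.67 -1.476 1.92
vertex -0.374 -0.827 1.176
endloop
endfacet
facet normal -0.767 0.602 0.220
outer loop
vertex -0.374 -0.827 1.176
vertex 0.312 -0.636 3.041
vertex 0.607 0.012 2.297
endloop
endfacet
facet normal 0.287 0.629 -0.722
outer loop
vertex 0.607 0.012 2.297
vertex 0.868 -1.804 0.819
vertex -0.374 -0.827 1.176
endloop
endfacet
facet normal -0.287 -0.629 0.723
outer loop
vertex -0.67 -1.476 1.92
vertex 1.554 -1.613 2.684
vertex 0.312 -0.636 3.041
endloop
endfacet
facet normal -0.574 -0.491 -0.655
outer loop
vertex 0.573 -2.452 1.563
vertex -0.67 -1.476 1.92
vertex 0.868 -1.804 0.819
endloop
endfacet
facet normal -0.287 -0.629 0.722
outer loop
vertex 0.573 -2.452 1.563
vertex 1.554 -1.613 2.684
vertex -0.67 -1.476 1.92
endloop
endfacet
facet normal 0.574 0.491 0.655
outer loop
vertex 0.312 -0.636 3.041
vertex 1.554 -1.613 2.684
vertex 0.607 0.012 2.297
endloop
endfacet
facet normal 0.287 0.629 -0.722
outer loop
vertex 1.85 -0.964 1.94
vertex 0.868 -1.804 0.819
vertex 0.607 0.012 2.297
endloop
endfacet
facet normal 0.574 0.491 0.656
outer loop
vertex 0.607 0.012 2.297
vertex 1.554 -1.613 2.684
vertex 1.85 -0.964 1.94
endloop
endfacet
facet normal 0.767 -0.602 -0.221
outer loop
vertex 1.85 -0.964 1.94
vertex 0.573 -2.452 1.563
vertex 0.868 -1.804 0.819
endloop
endfacet
facet normal 0.767 -0.602 -0.220
outer loop
vertex 1.554 -1.613 2.684
vertex 0.573 -2.452 1.563
vertex 1.85 -0.964 1.94
endloop
endfacet
facet normal 0.267 -0.884 -0.383
outer loop
vertex 3.759 -3.023 3.411
vertex 3.095 -2.91 2.686
vertex 4.044 -2.63 2.702
endloop
endfacet
facet normal 0.614 0.559 0.557
outer loop
vertex 3.759 -3.023 3.411
vertex 4.044 -2.63 2.702
vertex 2.725 -1.69 3.214
endloop
endfacet
facet normal 0.267 -0.884 -0.383
outer loop
vertex 4.044 -2.63 2.702
vertex 3.095 -2.91 2.686
vertex 3.614 -2.448 1.981
endloop
endfacet
facet normal 0.546 0.830 -0.116
outer loop
vertex 4.044 -2.63 2.702
vertex 3.614 -2.448 1.981
vertex 2.725 -1.69 3.214
endloop
endfacet
facet normal 0.267 -0.884 -0.383
outer loop
vertex 3.614 -2.448 1.981
vertex 3.095 -2.91 2.686
vertex 2.793 -2.614 1.791
endloop
endfacet
facet normal -0.043 0.837 -0.546
outer loop
vertex 3.614 -2.448 1.981
vertex 2.793 -2.614 1.791
vertex 2.725 -1.69 3.214
endloop
endfacet
facet normal 0.267 -0.884 -0.383
outer loop
vertex 2.793 -2.614 1.791
vertex 3.095 -2.91 2.686
vertex 2.199 -3.003 2.275
endloop
endfacet
facet normal -0.709 0.576 -0.408
outer loop
vertex 2.793 -2.614 1.791
vertex 2.199 -3.003 2.275
vertex 2.725 -1.69 3.214
endloop
endfacet
facet normal 0.267 -0.884 -0.383
outer loop
vertex 2.199 -3.003 2.275
vertex 3.095 -2.91 2.686
vertex 2.28 -3.322 3.068
endloop
endfacet
facet normal -0.951 0.242 0.194
outer loop
vertex 2.199 -3.003 2.275
vertex 2.28 -3.322 3.068
vertex 2.725 -1.69 3.214
endloop
endfacet
facet normal 0.268 -0.884 -0.383
outer loop
vertex 2.28 -3.322 3.068
vertex 3.095 -2.91 2.686
vertex 2.974 -3.331 3.574
endloop
endfacet
facet normal -0.586 0.088 0.805
outer loop
vertex 2.28 -3.322 3.068
vertex 2.974 -3.331 3.574
vertex 2.725 -1.69 3.214
endloop
endfacet
facet normal 0.267 -0.884 -0.383
outer loop
vertex 2.974 -3.331 3.574
vertex 3.095 -2.91 2.686
vertex 3.759 -3.023 3.411
endloop
endfacet
facet normal 0.111 0.229 0.967
outer loop
vertex 2.974 -3.331 3.574
vertex 3.759 -3.023 3.411
vertex 2.725 -1.69 3.214
endloop
endfacet

endsolid


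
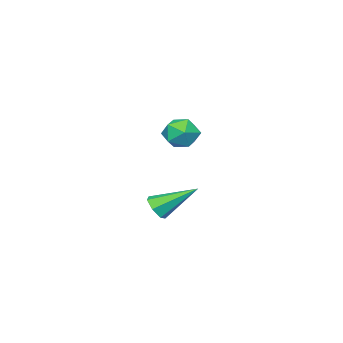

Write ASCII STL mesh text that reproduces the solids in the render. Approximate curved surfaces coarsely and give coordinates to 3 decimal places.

solid 
facet normal 0.011 0.818 0.575
outer loop
vertex -1.756 -2.181 3.958
vertex -1.538 -2.669 4.648
vertex -0.915 -2.323 4.144
endloop
endfacet
facet normal 0.186 0.978 -0.096
outer loop
vertex -1.756 -2.181 3.958
vertex -0.915 -2.323 4.144
vertex -1.19 -2.352 3.316
endloop
endfacet
facet normal -0.353 0.778 -0.519
outer loop
vertex -1.756 -2.181 3.958
vertex -1.19 -2.352 3.316
vertex -1.982 -2.717 3.308
endloop
endfacet
facet normal -0.862 0.495 -0.108
outer loop
vertex -1.756 -2.181 3.958
vertex -1.982 -2.717 3.308
vertex -2.198 -2.913 4.131
endloop
endfacet
facet normal -0.638 0.519 0.569
outer loop
vertex -1.756 -2.181 3.958
vertex -2.198 -2.913 4.131
vertex -1.538 -2.669 4.648
endloop
endfacet
facet normal 0.759 0.591 -0.273
outer loop
vertex -1.19 -2.352 3.316
vertex -0.915 -2.323 4.144
vertex -0.622 -2.947 3.609
endloop
endfacet
facet normal 0.476 0.331 0.815
outer loop
vertex -0.915 -2.323 4.144
vertex -1.538 -2.669 4.648
vertex -0.838 -3.143 4.432
endloop
endfacet
facet normal -0.574 -0.152 0.805
outer loop
vertex -1.538 -2.669 4.648
vertex -2.198 -2.913 4.131
vertex -1.63 -3.508 4.424
endloop
endfacet
facet normal -0.937 -0.190 -0.291
outer loop
vertex -2.198 -2.913 4.131
vertex -1.982 -2.717 3.308
vertex -1.905 -3.537 3.596
endloop
endfacet
facet normal -0.114 0.268 -0.957
outer loop
vertex -1.982 -2.717 3.308
vertex -1.19 -2.352 3.316
vertex -1.282 -3.191 3.092
endloop
endfacet
facet normal 0.862 -0.495 0.108
outer loop
vertex -1.064 -3.679 3.782
vertex -0.622 -2.947 3.609
vertex -0.838 -3.143 4.432
endloop
endfacet
facet normal 0.353 -0.778 0.519
outer loop
vertex -1.064 -3.679 3.782
vertex -0.838 -3.143 4.432
vertex -1.63 -3.508 4.424
endloop
endfacet
facet normal -0.186 -0.978 0.096
outer loop
vertex -1.064 -3.679 3.782
vertex -1.63 -3.508 4.424
vertex -1.905 -3.537 3.596
endloop
endfacet
facet normal -0.011 -0.818 -0.575
outer loop
vertex -1.064 -3.679 3.782
vertex -1.905 -3.537 3.596
vertex -1.282 -3.191 3.092
endloop
endfacet
facet normal 0.638 -0.519 -0.569
outer loop
vertex -1.064 -3.679 3.782
vertex -1.282 -3.191 3.092
vertex -0.622 -2.947 3.609
endloop
endfacet
facet normal 0.937 0.190 0.291
outer loop
vertex -0.838 -3.143 4.432
vertex -0.622 -2.947 3.609
vertex -0.915 -2.323 4.144
endloop
endfacet
facet normal 0.114 -0.268 0.957
outer loop
vertex -1.63 -3.508 4.424
vertex -0.838 -3.143 4.432
vertex -1.538 -2.669 4.648
endloop
endfacet
facet normal -0.759 -0.591 0.273
outer loop
vertex -1.905 -3.537 3.596
vertex -1.63 -3.508 4.424
vertex -2.198 -2.913 4.131
endloop
endfacet
facet normal -0.476 -0.331 -0.815
outer loop
vertex -1.282 -3.191 3.092
vertex -1.905 -3.537 3.596
vertex -1.982 -2.717 3.308
endloop
endfacet
facet normal 0.574 0.152 -0.805
outer loop
vertex -0.622 -2.947 3.609
vertex -1.282 -3.191 3.092
vertex -1.19 -2.352 3.316
endloop
endfacet
facet normal 0.501 -0.670 -0.548
outer loop
vertex 4.215 0.397 2.19
vertex 3.681 0.123 2.037
vertex 3.977 0.583 1.745
endloop
endfacet
facet normal 0.567 0.823 0.041
outer loop
vertex 4.215 0.397 2.19
vertex 3.977 0.583 1.745
vertex 2.759 1.357 3.043
endloop
endfacet
facet normal 0.502 -0.670 -0.547
outer loop
vertex 3.977 0.583 1.745
vertex 3.681 0.123 2.037
vertex 3.516 0.422 1.519
endloop
endfacet
facet normal -0.033 0.845 -0.534
outer loop
vertex 3.977 0.583 1.745
vertex 3.516 0.422 1.519
vertex 2.759 1.357 3.043
endloop
endfacet
facet normal 0.502 -0.670 -0.547
outer loop
vertex 3.516 0.422 1.519
vertex 3.681 0.123 2.037
vertex 3.179 0.036 1.683
endloop
endfacet
facet normal -0.717 0.376 -0.587
outer loop
vertex 3.516 0.422 1.519
vertex 3.179 0.036 1.683
vertex 2.759 1.357 3.043
endloop
endfacet
facet normal 0.501 -0.671 -0.546
outer loop
vertex 3.179 0.036 1.683
vertex 3.681 0.123 2.037
vertex 3.22 -0.284 2.114
endloop
endfacet
facet normal -0.970 -0.229 -0.078
outer loop
vertex 3.179 0.036 1.683
vertex 3.22 -0.284 2.114
vertex 2.759 1.357 3.043
endloop
endfacet
facet normal 0.501 -0.671 -0.547
outer loop
vertex 3.22 -0.284 2.114
vertex 3.681 0.123 2.037
vertex 3.608 -0.298 2.486
endloop
endfacet
facet normal -0.603 -0.515 0.610
outer loop
vertex 3.22 -0.284 2.114
vertex 3.608 -0.298 2.486
vertex 2.759 1.357 3.043
endloop
endfacet
facet normal 0.501 -0.671 -0.547
outer loop
vertex 3.608 -0.298 2.486
vertex 3.681 0.123 2.037
vertex 4.051 0.005 2.52
endloop
endfacet
facet normal 0.109 -0.267 0.958
outer loop
vertex 3.608 -0.298 2.486
vertex 4.051 0.005 2.52
vertex 2.759 1.357 3.043
endloop
endfacet
facet normal 0.501 -0.670 -0.547
outer loop
vertex 4.051 0.005 2.52
vertex 3.681 0.123 2.037
vertex 4.215 0.397 2.19
endloop
endfacet
facet normal 0.629 0.329 0.704
outer loop
vertex 4.051 0.005 2.52
vertex 4.215 0.397 2.19
vertex 2.759 1.357 3.043
endloop
endfacet

endsolid


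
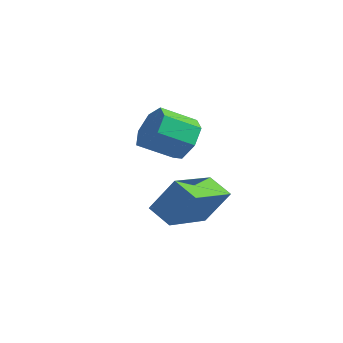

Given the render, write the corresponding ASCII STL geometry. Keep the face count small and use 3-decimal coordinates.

solid 
facet normal -0.422 -0.352 -0.835
outer loop
vertex 1.81 -1.715 -1.789
vertex 1.291 -0.078 -2.216
vertex 2.548 -1.592 -2.214
endloop
endfacet
facet normal 0.293 -0.925 0.241
outer loop
vertex 3.089 -1.142 -1.144
vertex 1.81 -1.715 -1.789
vertex 2.548 -1.592 -2.214
endloop
endfacet
facet normal -0.422 -0.351 -0.836
outer loop
vertex 2.548 -1.592 -2.214
vertex 1.291 -0.078 -2.216
vertex 2.029 0.045 -2.64
endloop
endfacet
facet normal 0.858 0.143 -0.494
outer loop
vertex 2.029 0.045 -2.64
vertex 3.089 -1.142 -1.144
vertex 2.548 -1.592 -2.214
endloop
endfacet
facet normal -0.858 -0.143 0.494
outer loop
vertex 1.81 -1.715 -1.789
vertex 1.832 0.372 -1.146
vertex 1.291 -0.078 -2.216
endloop
endfacet
facet normal 0.293 -0.925 0.241
outer loop
vertex 2.351 -1.265 -0.72
vertex 1.81 -1.715 -1.789
vertex 3.089 -1.142 -1.144
endloop
endfacet
facet normal -0.857 -0.143 0.494
outer loop
vertex 2.351 -1.265 -0.72
vertex 1.832 0.372 -1.146
vertex 1.81 -1.715 -1.789
endloop
endfacet
facet normal -0.293 0.925 -0.241
outer loop
vertex 1.291 -0.078 -2.216
vertex 1.832 0.372 -1.146
vertex 2.029 0.045 -2.64
endloop
endfacet
facet normal 0.858 0.143 -0.494
outer loop
vertex 2.57 0.495 -1.571
vertex 3.089 -1.142 -1.144
vertex 2.029 0.045 -2.64
endloop
endfacet
facet normal -0.293 0.925 -0.241
outer loop
vertex 2.029 0.045 -2.64
vertex 1.832 0.372 -1.146
vertex 2.57 0.495 -1.571
endloop
endfacet
facet normal 0.422 0.352 0.836
outer loop
vertex 2.57 0.495 -1.571
vertex 2.351 -1.265 -0.72
vertex 3.089 -1.142 -1.144
endloop
endfacet
facet normal 0.423 0.351 0.835
outer loop
vertex 1.832 0.372 -1.146
vertex 2.351 -1.265 -0.72
vertex 2.57 0.495 -1.571
endloop
endfacet
facet normal 0.364 0.800 -0.476
outer loop
vertex -0.007 0.839 -1.088
vertex -0.398 1.319 -0.58
vertex 0.342 1.021 -0.515
endloop
endfacet
facet normal 0.785 -0.539 -0.307
outer loop
vertex -0.007 0.839 -1.088
vertex 0.342 1.021 -0.515
vertex -0.451 -0.138 -0.507
endloop
endfacet
facet normal 0.784 -0.539 -0.307
outer loop
vertex -0.451 -0.138 -0.507
vertex 0.342 1.021 -0.515
vertex -0.102 0.044 0.065
endloop
endfacet
facet normal -0.363 -0.801 0.476
outer loop
vertex -0.451 -0.138 -0.507
vertex -0.102 0.044 0.065
vertex -0.842 0.341 0.0
endloop
endfacet
facet normal 0.364 0.801 -0.476
outer loop
vertex 0.342 1.021 -0.515
vertex -0.398 1.319 -0.58
vertex 0.133 1.427 0.008
endloop
endfacet
facet normal 0.881 -0.131 0.454
outer loop
vertex 0.342 1.021 -0.515
vertex 0.133 1.427 0.008
vertex -0.102 0.044 0.065
endloop
endfacet
facet normal 0.881 -0.131 0.454
outer loop
vertex -0.102 0.044 0.065
vertex 0.133 1.427 0.008
vertex -0.311 0.45 0.588
endloop
endfacet
facet normal -0.363 -0.801 0.476
outer loop
vertex -0.102 0.044 0.065
vertex -0.311 0.45 0.588
vertex -0.842 0.341 0.0
endloop
endfacet
facet normal 0.364 0.801 -0.476
outer loop
vertex 0.133 1.427 0.008
vertex -0.398 1.319 -0.58
vertex -0.475 1.751 0.088
endloop
endfacet
facet normal 0.314 0.375 0.872
outer loop
vertex 0.133 1.427 0.008
vertex -0.475 1.751 0.088
vertex -0.311 0.45 0.588
endloop
endfacet
facet normal 0.316 0.375 0.872
outer loop
vertex -0.311 0.45 0.588
vertex -0.475 1.751 0.088
vertex -0.919 0.774 0.669
endloop
endfacet
facet normal -0.363 -0.801 0.476
outer loop
vertex -0.311 0.45 0.588
vertex -0.919 0.774 0.669
vertex -0.842 0.341 0.0
endloop
endfacet
facet normal 0.363 0.801 -0.476
outer loop
vertex -0.475 1.751 0.088
vertex -0.398 1.319 -0.58
vertex -1.026 1.749 -0.335
endloop
endfacet
facet normal -0.489 0.599 0.634
outer loop
vertex -0.475 1.751 0.088
vertex -1.026 1.749 -0.335
vertex -0.919 0.774 0.669
endloop
endfacet
facet normal -0.489 0.599 0.634
outer loop
vertex -0.919 0.774 0.669
vertex -1.026 1.749 -0.335
vertex -1.47 0.772 0.246
endloop
endfacet
facet normal -0.363 -0.801 0.477
outer loop
vertex -0.919 0.774 0.669
vertex -1.47 0.772 0.246
vertex -0.842 0.341 0.0
endloop
endfacet
facet normal 0.363 0.801 -0.475
outer loop
vertex -1.026 1.749 -0.335
vertex -0.398 1.319 -0.58
vertex -1.104 1.424 -0.943
endloop
endfacet
facet normal -0.925 0.372 -0.080
outer loop
vertex -1.026 1.749 -0.335
vertex -1.104 1.424 -0.943
vertex -1.47 0.772 0.246
endloop
endfacet
facet normal -0.925 0.371 -0.081
outer loop
vertex -1.47 0.772 0.246
vertex -1.104 1.424 -0.943
vertex -1.547 0.447 -0.362
endloop
endfacet
facet normal -0.364 -0.801 0.474
outer loop
vertex -1.47 0.772 0.246
vertex -1.547 0.447 -0.362
vertex -0.842 0.341 0.0
endloop
endfacet
facet normal 0.364 0.801 -0.476
outer loop
vertex -1.104 1.424 -0.943
vertex -0.398 1.319 -0.58
vertex -0.65 1.019 -1.278
endloop
endfacet
facet normal -0.664 -0.136 -0.735
outer loop
vertex -1.104 1.424 -0.943
vertex -0.65 1.019 -1.278
vertex -1.547 0.447 -0.362
endloop
endfacet
facet normal -0.664 -0.135 -0.735
outer loop
vertex -1.547 0.447 -0.362
vertex -0.65 1.019 -1.278
vertex -1.094 0.042 -0.697
endloop
endfacet
facet normal -0.364 -0.801 0.475
outer loop
vertex -1.547 0.447 -0.362
vertex -1.094 0.042 -0.697
vertex -0.842 0.341 0.0
endloop
endfacet
facet normal 0.365 0.800 -0.476
outer loop
vertex -0.65 1.019 -1.278
vertex -0.398 1.319 -0.58
vertex -0.007 0.839 -1.088
endloop
endfacet
facet normal 0.096 -0.541 -0.836
outer loop
vertex -0.65 1.019 -1.278
vertex -0.007 0.839 -1.088
vertex -1.094 0.042 -0.697
endloop
endfacet
facet normal 0.096 -0.541 -0.836
outer loop
vertex -1.094 0.042 -0.697
vertex -0.007 0.839 -1.088
vertex -0.451 -0.138 -0.507
endloop
endfacet
facet normal -0.365 -0.801 0.475
outer loop
vertex -1.094 0.042 -0.697
vertex -0.451 -0.138 -0.507
vertex -0.842 0.341 0.0
endloop
endfacet

endsolid


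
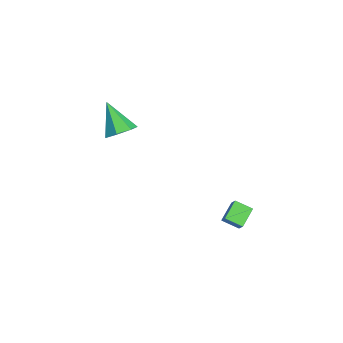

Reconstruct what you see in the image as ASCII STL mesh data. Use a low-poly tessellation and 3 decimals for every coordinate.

solid 
facet normal -0.590 -0.055 -0.806
outer loop
vertex 3.282 0.742 -0.684
vertex 2.48 1.436 -0.145
vertex 3.736 1.569 -1.073
endloop
endfacet
facet normal 0.674 -0.583 -0.453
outer loop
vertex 4.32 1.624 -0.275
vertex 3.282 0.742 -0.684
vertex 3.736 1.569 -1.073
endloop
endfacet
facet normal -0.590 -0.054 -0.806
outer loop
vertex 3.736 1.569 -1.073
vertex 2.48 1.436 -0.145
vertex 2.934 2.263 -0.533
endloop
endfacet
facet normal 0.445 0.811 -0.381
outer loop
vertex 2.934 2.263 -0.533
vertex 4.32 1.624 -0.275
vertex 3.736 1.569 -1.073
endloop
endfacet
facet normal -0.445 -0.810 0.381
outer loop
vertex 3.282 0.742 -0.684
vertex 3.064 1.491 0.653
vertex 2.48 1.436 -0.145
endloop
endfacet
facet normal 0.674 -0.583 -0.454
outer loop
vertex 3.866 0.797 0.113
vertex 3.282 0.742 -0.684
vertex 4.32 1.624 -0.275
endloop
endfacet
facet normal -0.444 -0.810 0.382
outer loop
vertex 3.866 0.797 0.113
vertex 3.064 1.491 0.653
vertex 3.282 0.742 -0.684
endloop
endfacet
facet normal -0.674 0.583 0.453
outer loop
vertex 2.48 1.436 -0.145
vertex 3.064 1.491 0.653
vertex 2.934 2.263 -0.533
endloop
endfacet
facet normal 0.445 0.810 -0.382
outer loop
vertex 3.518 2.318 0.264
vertex 4.32 1.624 -0.275
vertex 2.934 2.263 -0.533
endloop
endfacet
facet normal -0.674 0.583 0.454
outer loop
vertex 2.934 2.263 -0.533
vertex 3.064 1.491 0.653
vertex 3.518 2.318 0.264
endloop
endfacet
facet normal 0.589 0.055 0.806
outer loop
vertex 3.518 2.318 0.264
vertex 3.866 0.797 0.113
vertex 4.32 1.624 -0.275
endloop
endfacet
facet normal 0.590 0.055 0.806
outer loop
vertex 3.064 1.491 0.653
vertex 3.866 0.797 0.113
vertex 3.518 2.318 0.264
endloop
endfacet
facet normal 0.673 0.246 -0.698
outer loop
vertex -2.5 -2.876 2.051
vertex -3.0 -3.368 1.395
vertex -3.083 -2.444 1.641
endloop
endfacet
facet normal -0.040 0.659 0.751
outer loop
vertex -2.5 -2.876 2.051
vertex -3.083 -2.444 1.641
vertex -4.38 -3.872 2.825
endloop
endfacet
facet normal 0.673 0.246 -0.697
outer loop
vertex -3.083 -2.444 1.641
vertex -3.0 -3.368 1.395
vertex -3.603 -2.708 1.046
endloop
endfacet
facet normal -0.627 0.748 0.216
outer loop
vertex -3.083 -2.444 1.641
vertex -3.603 -2.708 1.046
vertex -4.38 -3.872 2.825
endloop
endfacet
facet normal 0.673 0.246 -0.698
outer loop
vertex -3.603 -2.708 1.046
vertex -3.0 -3.368 1.395
vertex -3.669 -3.469 0.714
endloop
endfacet
facet normal -0.939 0.203 -0.278
outer loop
vertex -3.603 -2.708 1.046
vertex -3.669 -3.469 0.714
vertex -4.38 -3.872 2.825
endloop
endfacet
facet normal 0.673 0.246 -0.698
outer loop
vertex -3.669 -3.469 0.714
vertex -3.0 -3.368 1.395
vertex -3.231 -4.154 0.895
endloop
endfacet
facet normal -0.741 -0.568 -0.358
outer loop
vertex -3.669 -3.469 0.714
vertex -3.231 -4.154 0.895
vertex -4.38 -3.872 2.825
endloop
endfacet
facet normal 0.673 0.246 -0.697
outer loop
vertex -3.231 -4.154 0.895
vertex -3.0 -3.368 1.395
vertex -2.619 -4.247 1.453
endloop
endfacet
facet normal -0.182 -0.983 0.035
outer loop
vertex -3.231 -4.154 0.895
vertex -2.619 -4.247 1.453
vertex -4.38 -3.872 2.825
endloop
endfacet
facet normal 0.673 0.246 -0.697
outer loop
vertex -2.619 -4.247 1.453
vertex -3.0 -3.368 1.395
vertex -2.294 -3.679 1.967
endloop
endfacet
facet normal 0.317 -0.730 0.606
outer loop
vertex -2.619 -4.247 1.453
vertex -2.294 -3.679 1.967
vertex -4.38 -3.872 2.825
endloop
endfacet
facet normal 0.673 0.246 -0.697
outer loop
vertex -2.294 -3.679 1.967
vertex -3.0 -3.368 1.395
vertex -2.5 -2.876 2.051
endloop
endfacet
facet normal 0.380 0.001 0.925
outer loop
vertex -2.294 -3.679 1.967
vertex -2.5 -2.876 2.051
vertex -4.38 -3.872 2.825
endloop
endfacet

endsolid


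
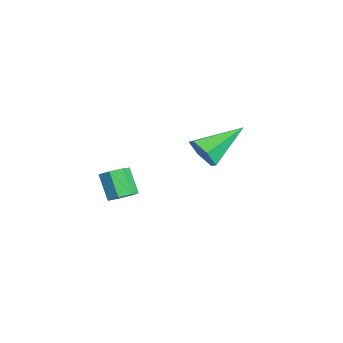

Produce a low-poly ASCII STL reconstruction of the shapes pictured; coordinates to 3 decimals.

solid 
facet normal 0.626 0.138 -0.767
outer loop
vertex 4.663 -2.024 2.273
vertex 4.202 -1.777 1.941
vertex 4.602 -1.491 2.319
endloop
endfacet
facet normal 0.772 0.034 0.635
outer loop
vertex 4.663 -2.024 2.273
vertex 4.602 -1.491 2.319
vertex 3.9 -2.191 3.21
endloop
endfacet
facet normal 0.772 0.034 0.635
outer loop
vertex 3.9 -2.191 3.21
vertex 4.602 -1.491 2.319
vertex 3.839 -1.658 3.256
endloop
endfacet
facet normal -0.625 -0.138 0.769
outer loop
vertex 3.9 -2.191 3.21
vertex 3.839 -1.658 3.256
vertex 3.438 -1.943 2.879
endloop
endfacet
facet normal 0.627 0.137 -0.767
outer loop
vertex 4.602 -1.491 2.319
vertex 4.202 -1.777 1.941
vertex 4.24 -1.174 2.08
endloop
endfacet
facet normal 0.392 0.796 0.461
outer loop
vertex 4.602 -1.491 2.319
vertex 4.24 -1.174 2.08
vertex 3.839 -1.658 3.256
endloop
endfacet
facet normal 0.394 0.795 0.461
outer loop
vertex 3.839 -1.658 3.256
vertex 4.24 -1.174 2.08
vertex 3.477 -1.34 3.017
endloop
endfacet
facet normal -0.626 -0.135 0.768
outer loop
vertex 3.839 -1.658 3.256
vertex 3.477 -1.34 3.017
vertex 3.438 -1.943 2.879
endloop
endfacet
facet normal 0.626 0.138 -0.768
outer loop
vertex 4.24 -1.174 2.08
vertex 4.202 -1.777 1.941
vertex 3.849 -1.31 1.737
endloop
endfacet
facet normal -0.281 0.958 -0.059
outer loop
vertex 4.24 -1.174 2.08
vertex 3.849 -1.31 1.737
vertex 3.477 -1.34 3.017
endloop
endfacet
facet normal -0.282 0.957 -0.060
outer loop
vertex 3.477 -1.34 3.017
vertex 3.849 -1.31 1.737
vertex 3.085 -1.477 2.674
endloop
endfacet
facet normal -0.625 -0.135 0.769
outer loop
vertex 3.477 -1.34 3.017
vertex 3.085 -1.477 2.674
vertex 3.438 -1.943 2.879
endloop
endfacet
facet normal 0.625 0.136 -0.769
outer loop
vertex 3.849 -1.31 1.737
vertex 4.202 -1.777 1.941
vertex 3.723 -1.798 1.548
endloop
endfacet
facet normal -0.744 0.400 -0.535
outer loop
vertex 3.849 -1.31 1.737
vertex 3.723 -1.798 1.548
vertex 3.085 -1.477 2.674
endloop
endfacet
facet normal -0.744 0.399 -0.535
outer loop
vertex 3.085 -1.477 2.674
vertex 3.723 -1.798 1.548
vertex 2.96 -1.964 2.485
endloop
endfacet
facet normal -0.626 -0.137 0.767
outer loop
vertex 3.085 -1.477 2.674
vertex 2.96 -1.964 2.485
vertex 3.438 -1.943 2.879
endloop
endfacet
facet normal 0.625 0.137 -0.769
outer loop
vertex 3.723 -1.798 1.548
vertex 4.202 -1.777 1.941
vertex 3.958 -2.27 1.655
endloop
endfacet
facet normal -0.647 -0.460 -0.608
outer loop
vertex 3.723 -1.798 1.548
vertex 3.958 -2.27 1.655
vertex 2.96 -1.964 2.485
endloop
endfacet
facet normal -0.647 -0.460 -0.608
outer loop
vertex 2.96 -1.964 2.485
vertex 3.958 -2.27 1.655
vertex 3.195 -2.436 2.592
endloop
endfacet
facet normal -0.626 -0.138 0.767
outer loop
vertex 2.96 -1.964 2.485
vertex 3.195 -2.436 2.592
vertex 3.438 -1.943 2.879
endloop
endfacet
facet normal 0.626 0.136 -0.768
outer loop
vertex 3.958 -2.27 1.655
vertex 4.202 -1.777 1.941
vertex 4.376 -2.37 1.978
endloop
endfacet
facet normal -0.061 -0.973 -0.222
outer loop
vertex 3.958 -2.27 1.655
vertex 4.376 -2.37 1.978
vertex 3.195 -2.436 2.592
endloop
endfacet
facet normal -0.062 -0.973 -0.224
outer loop
vertex 3.195 -2.436 2.592
vertex 4.376 -2.37 1.978
vertex 3.613 -2.537 2.915
endloop
endfacet
facet normal -0.626 -0.138 0.767
outer loop
vertex 3.195 -2.436 2.592
vertex 3.613 -2.537 2.915
vertex 3.438 -1.943 2.879
endloop
endfacet
facet normal 0.626 0.136 -0.768
outer loop
vertex 4.376 -2.37 1.978
vertex 4.202 -1.777 1.941
vertex 4.663 -2.024 2.273
endloop
endfacet
facet normal 0.569 -0.753 0.329
outer loop
vertex 4.376 -2.37 1.978
vertex 4.663 -2.024 2.273
vertex 3.613 -2.537 2.915
endloop
endfacet
facet normal 0.569 -0.753 0.329
outer loop
vertex 3.613 -2.537 2.915
vertex 4.663 -2.024 2.273
vertex 3.9 -2.191 3.21
endloop
endfacet
facet normal -0.625 -0.137 0.769
outer loop
vertex 3.613 -2.537 2.915
vertex 3.9 -2.191 3.21
vertex 3.438 -1.943 2.879
endloop
endfacet
facet normal 0.274 -0.866 -0.418
outer loop
vertex 2.077 2.013 2.436
vertex 1.376 2.015 1.972
vertex 2.075 2.378 1.679
endloop
endfacet
facet normal 0.818 0.519 0.248
outer loop
vertex 2.077 2.013 2.436
vertex 2.075 2.378 1.679
vertex 0.804 3.825 2.848
endloop
endfacet
facet normal 0.274 -0.866 -0.419
outer loop
vertex 2.075 2.378 1.679
vertex 1.376 2.015 1.972
vertex 1.374 2.38 1.216
endloop
endfacet
facet normal 0.362 0.757 -0.544
outer loop
vertex 2.075 2.378 1.679
vertex 1.374 2.38 1.216
vertex 0.804 3.825 2.848
endloop
endfacet
facet normal 0.274 -0.866 -0.419
outer loop
vertex 1.374 2.38 1.216
vertex 1.376 2.015 1.972
vertex 0.676 2.017 1.509
endloop
endfacet
facet normal -0.547 0.523 -0.654
outer loop
vertex 1.374 2.38 1.216
vertex 0.676 2.017 1.509
vertex 0.804 3.825 2.848
endloop
endfacet
facet normal 0.274 -0.866 -0.418
outer loop
vertex 0.676 2.017 1.509
vertex 1.376 2.015 1.972
vertex 0.678 1.652 2.266
endloop
endfacet
facet normal -0.998 0.051 0.027
outer loop
vertex 0.676 2.017 1.509
vertex 0.678 1.652 2.266
vertex 0.804 3.825 2.848
endloop
endfacet
facet normal 0.274 -0.866 -0.419
outer loop
vertex 0.678 1.652 2.266
vertex 1.376 2.015 1.972
vertex 1.379 1.65 2.729
endloop
endfacet
facet normal -0.542 -0.188 0.819
outer loop
vertex 0.678 1.652 2.266
vertex 1.379 1.65 2.729
vertex 0.804 3.825 2.848
endloop
endfacet
facet normal 0.275 -0.866 -0.419
outer loop
vertex 1.379 1.65 2.729
vertex 1.376 2.015 1.972
vertex 2.077 2.013 2.436
endloop
endfacet
facet normal 0.366 0.046 0.929
outer loop
vertex 1.379 1.65 2.729
vertex 2.077 2.013 2.436
vertex 0.804 3.825 2.848
endloop
endfacet

endsolid


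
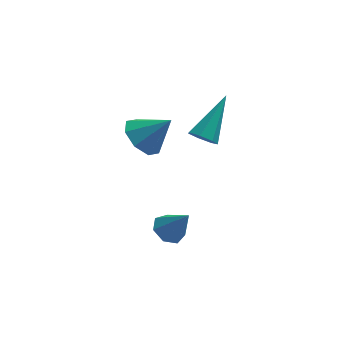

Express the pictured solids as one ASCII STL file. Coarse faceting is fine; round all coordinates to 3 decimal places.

solid 
facet normal -0.506 0.260 -0.823
outer loop
vertex -3.058 0.952 -2.737
vertex -3.371 1.49 -2.375
vertex -2.756 1.499 -2.75
endloop
endfacet
facet normal 0.858 -0.478 -0.186
outer loop
vertex -3.058 0.952 -2.737
vertex -2.756 1.499 -2.75
vertex -2.629 1.11 -1.165
endloop
endfacet
facet normal -0.506 0.259 -0.823
outer loop
vertex -2.756 1.499 -2.75
vertex -3.371 1.49 -2.375
vertex -2.918 2.04 -2.48
endloop
endfacet
facet normal 0.957 0.289 -0.006
outer loop
vertex -2.756 1.499 -2.75
vertex -2.918 2.04 -2.48
vertex -2.629 1.11 -1.165
endloop
endfacet
facet normal -0.505 0.259 -0.823
outer loop
vertex -2.918 2.04 -2.48
vertex -3.371 1.49 -2.375
vertex -3.421 2.166 -2.132
endloop
endfacet
facet normal 0.488 0.760 0.430
outer loop
vertex -2.918 2.04 -2.48
vertex -3.421 2.166 -2.132
vertex -2.629 1.11 -1.165
endloop
endfacet
facet normal -0.504 0.259 -0.824
outer loop
vertex -3.421 2.166 -2.132
vertex -3.371 1.49 -2.375
vertex -3.887 1.784 -1.967
endloop
endfacet
facet normal -0.194 0.579 0.792
outer loop
vertex -3.421 2.166 -2.132
vertex -3.887 1.784 -1.967
vertex -2.629 1.11 -1.165
endloop
endfacet
facet normal -0.504 0.258 -0.824
outer loop
vertex -3.887 1.784 -1.967
vertex -3.371 1.49 -2.375
vertex -3.964 1.18 -2.109
endloop
endfacet
facet normal -0.577 -0.116 0.808
outer loop
vertex -3.887 1.784 -1.967
vertex -3.964 1.18 -2.109
vertex -2.629 1.11 -1.165
endloop
endfacet
facet normal -0.505 0.260 -0.823
outer loop
vertex -3.964 1.18 -2.109
vertex -3.371 1.49 -2.375
vertex -3.595 0.81 -2.452
endloop
endfacet
facet normal -0.372 -0.803 0.466
outer loop
vertex -3.964 1.18 -2.109
vertex -3.595 0.81 -2.452
vertex -2.629 1.11 -1.165
endloop
endfacet
facet normal -0.505 0.260 -0.823
outer loop
vertex -3.595 0.81 -2.452
vertex -3.371 1.49 -2.375
vertex -3.058 0.952 -2.737
endloop
endfacet
facet normal 0.267 -0.963 0.024
outer loop
vertex -3.595 0.81 -2.452
vertex -3.058 0.952 -2.737
vertex -2.629 1.11 -1.165
endloop
endfacet
facet normal -0.708 0.064 -0.704
outer loop
vertex -3.684 3.855 0.828
vertex -4.334 3.489 1.448
vertex -4.028 4.382 1.222
endloop
endfacet
facet normal 0.817 0.574 -0.054
outer loop
vertex -3.684 3.855 0.828
vertex -4.028 4.382 1.222
vertex -3.246 3.391 2.532
endloop
endfacet
facet normal -0.707 0.064 -0.705
outer loop
vertex -4.028 4.382 1.222
vertex -4.334 3.489 1.448
vertex -4.552 4.386 1.748
endloop
endfacet
facet normal 0.398 0.830 0.390
outer loop
vertex -4.028 4.382 1.222
vertex -4.552 4.386 1.748
vertex -3.246 3.391 2.532
endloop
endfacet
facet normal -0.707 0.064 -0.705
outer loop
vertex -4.552 4.386 1.748
vertex -4.334 3.489 1.448
vertex -4.948 3.865 2.098
endloop
endfacet
facet normal -0.046 0.581 0.813
outer loop
vertex -4.552 4.386 1.748
vertex -4.948 3.865 2.098
vertex -3.246 3.391 2.532
endloop
endfacet
facet normal -0.706 0.065 -0.705
outer loop
vertex -4.948 3.865 2.098
vertex -4.334 3.489 1.448
vertex -4.985 3.124 2.067
endloop
endfacet
facet normal -0.254 -0.028 0.967
outer loop
vertex -4.948 3.865 2.098
vertex -4.985 3.124 2.067
vertex -3.246 3.391 2.532
endloop
endfacet
facet normal -0.706 0.064 -0.705
outer loop
vertex -4.985 3.124 2.067
vertex -4.334 3.489 1.448
vertex -4.64 2.597 1.674
endloop
endfacet
facet normal -0.106 -0.638 0.763
outer loop
vertex -4.985 3.124 2.067
vertex -4.64 2.597 1.674
vertex -3.246 3.391 2.532
endloop
endfacet
facet normal -0.708 0.065 -0.703
outer loop
vertex -4.64 2.597 1.674
vertex -4.334 3.489 1.448
vertex -4.117 2.593 1.147
endloop
endfacet
facet normal 0.314 -0.895 0.318
outer loop
vertex -4.64 2.597 1.674
vertex -4.117 2.593 1.147
vertex -3.246 3.391 2.532
endloop
endfacet
facet normal -0.707 0.065 -0.704
outer loop
vertex -4.117 2.593 1.147
vertex -4.334 3.489 1.448
vertex -3.72 3.114 0.797
endloop
endfacet
facet normal 0.756 -0.646 -0.104
outer loop
vertex -4.117 2.593 1.147
vertex -3.72 3.114 0.797
vertex -3.246 3.391 2.532
endloop
endfacet
facet normal -0.707 0.064 -0.704
outer loop
vertex -3.72 3.114 0.797
vertex -4.334 3.489 1.448
vertex -3.684 3.855 0.828
endloop
endfacet
facet normal 0.965 -0.036 -0.258
outer loop
vertex -3.72 3.114 0.797
vertex -3.684 3.855 0.828
vertex -3.246 3.391 2.532
endloop
endfacet
facet normal -0.436 -0.647 -0.626
outer loop
vertex -1.766 2.689 1.764
vertex -2.105 2.456 2.241
vertex -2.249 2.93 1.851
endloop
endfacet
facet normal 0.278 0.767 -0.579
outer loop
vertex -1.766 2.689 1.764
vertex -2.249 2.93 1.851
vertex -1.175 3.844 3.579
endloop
endfacet
facet normal -0.434 -0.647 -0.626
outer loop
vertex -2.249 2.93 1.851
vertex -2.105 2.456 2.241
vertex -2.624 2.814 2.231
endloop
endfacet
facet normal -0.453 0.873 -0.180
outer loop
vertex -2.249 2.93 1.851
vertex -2.624 2.814 2.231
vertex -1.175 3.844 3.579
endloop
endfacet
facet normal -0.435 -0.648 -0.625
outer loop
vertex -2.624 2.814 2.231
vertex -2.105 2.456 2.241
vertex -2.608 2.429 2.619
endloop
endfacet
facet normal -0.759 0.447 0.474
outer loop
vertex -2.624 2.814 2.231
vertex -2.608 2.429 2.619
vertex -1.175 3.844 3.579
endloop
endfacet
facet normal -0.435 -0.649 -0.625
outer loop
vertex -2.608 2.429 2.619
vertex -2.105 2.456 2.241
vertex -2.213 2.065 2.722
endloop
endfacet
facet normal -0.409 -0.191 0.892
outer loop
vertex -2.608 2.429 2.619
vertex -2.213 2.065 2.722
vertex -1.175 3.844 3.579
endloop
endfacet
facet normal -0.434 -0.649 -0.625
outer loop
vertex -2.213 2.065 2.722
vertex -2.105 2.456 2.241
vertex -1.737 1.996 2.463
endloop
endfacet
facet normal 0.332 -0.560 0.759
outer loop
vertex -2.213 2.065 2.722
vertex -1.737 1.996 2.463
vertex -1.175 3.844 3.579
endloop
endfacet
facet normal -0.434 -0.649 -0.625
outer loop
vertex -1.737 1.996 2.463
vertex -2.105 2.456 2.241
vertex -1.538 2.274 2.036
endloop
endfacet
facet normal 0.908 -0.382 0.175
outer loop
vertex -1.737 1.996 2.463
vertex -1.538 2.274 2.036
vertex -1.175 3.844 3.579
endloop
endfacet
facet normal -0.434 -0.648 -0.625
outer loop
vertex -1.538 2.274 2.036
vertex -2.105 2.456 2.241
vertex -1.766 2.689 1.764
endloop
endfacet
facet normal 0.883 0.209 -0.421
outer loop
vertex -1.538 2.274 2.036
vertex -1.766 2.689 1.764
vertex -1.175 3.844 3.579
endloop
endfacet

endsolid
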